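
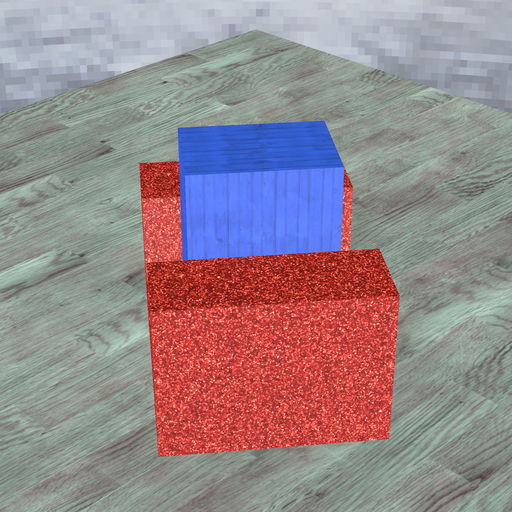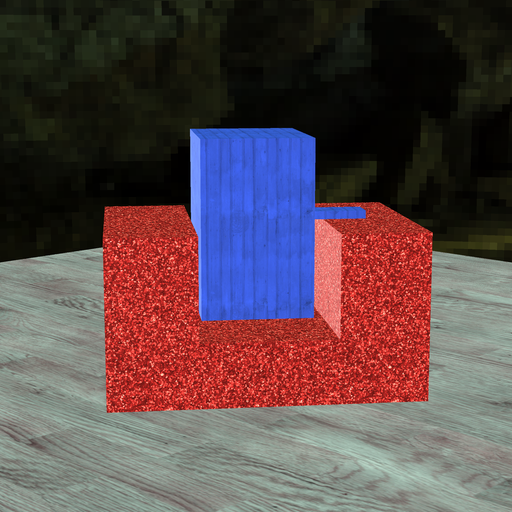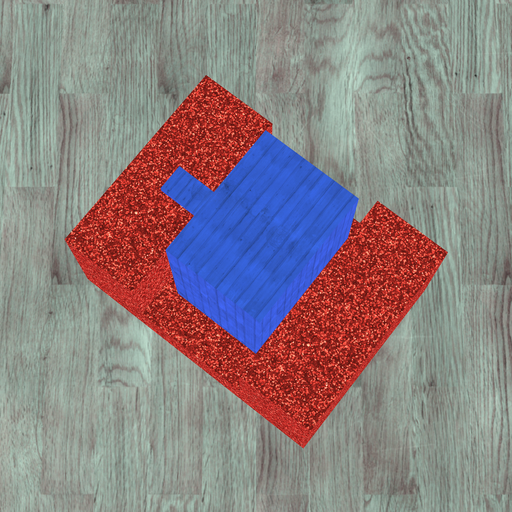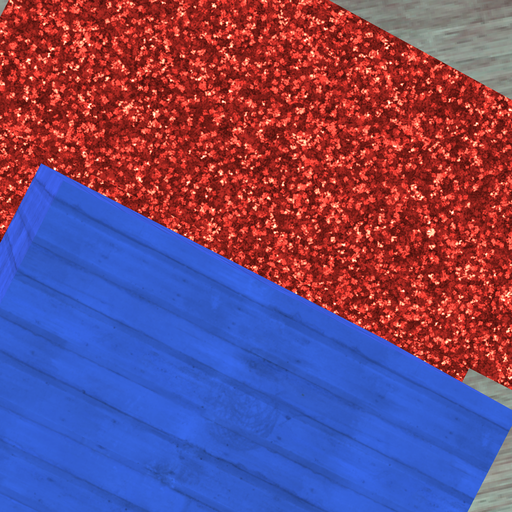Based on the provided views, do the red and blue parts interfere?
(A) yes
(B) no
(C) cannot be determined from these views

(B) no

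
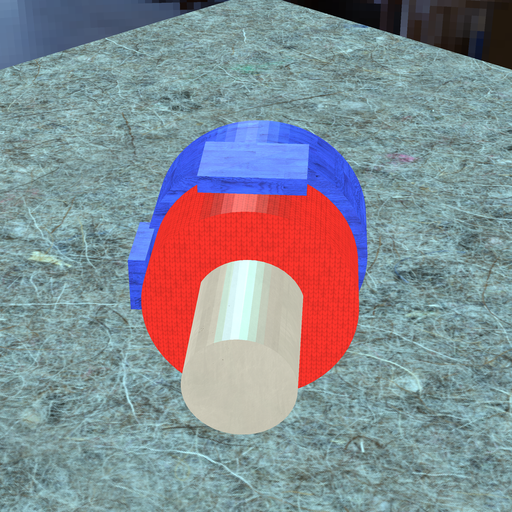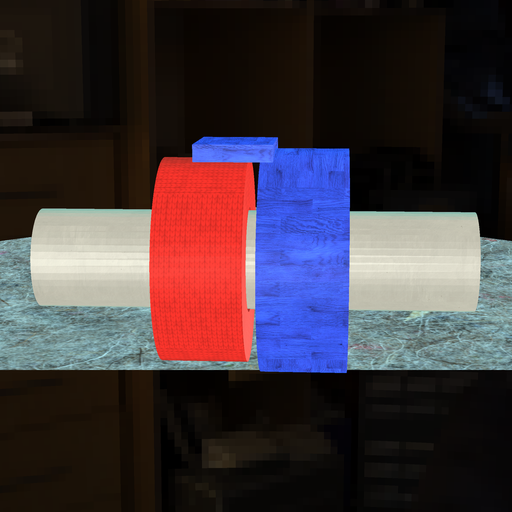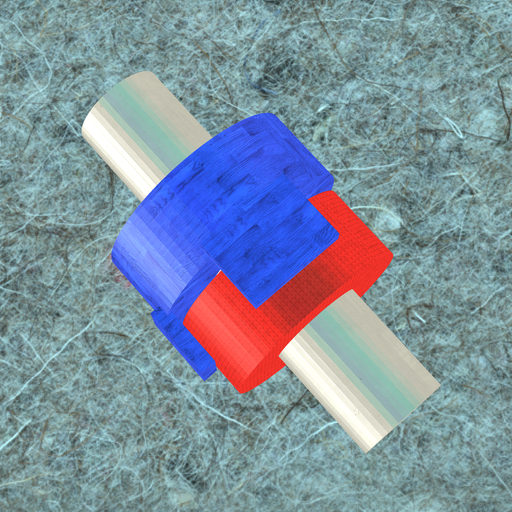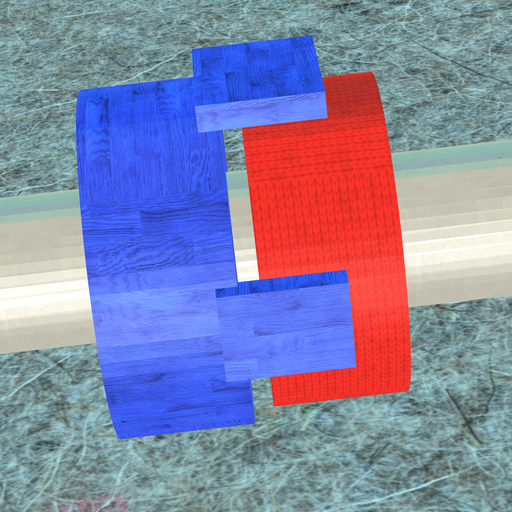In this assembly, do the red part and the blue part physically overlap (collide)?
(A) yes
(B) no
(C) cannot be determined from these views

(B) no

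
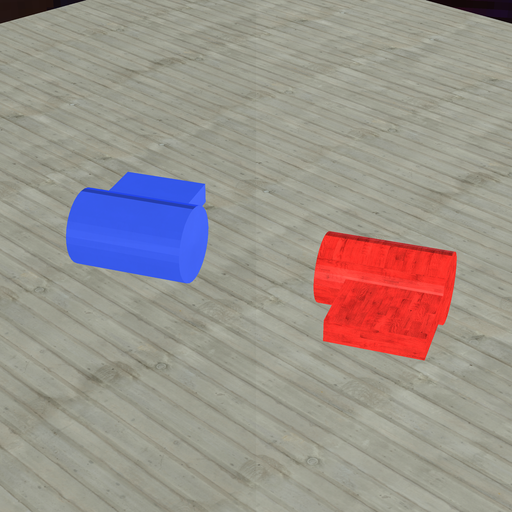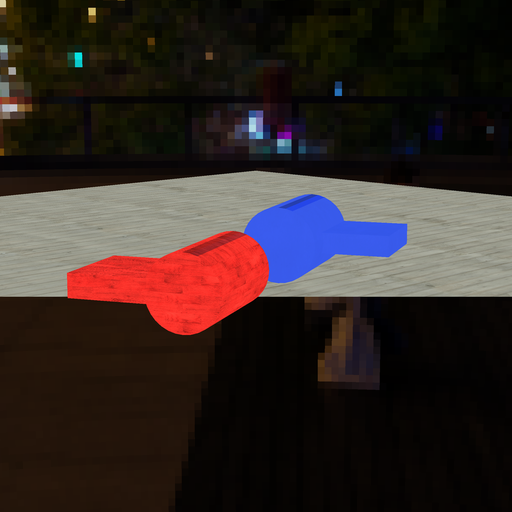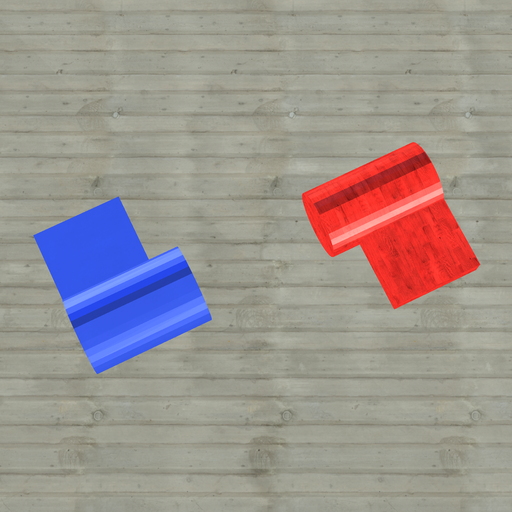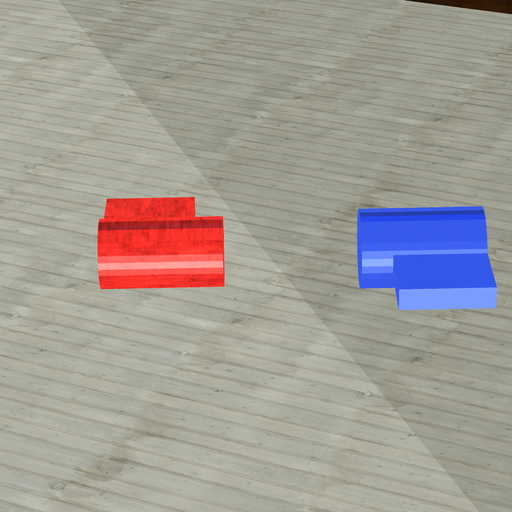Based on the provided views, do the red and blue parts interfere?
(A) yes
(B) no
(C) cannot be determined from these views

(B) no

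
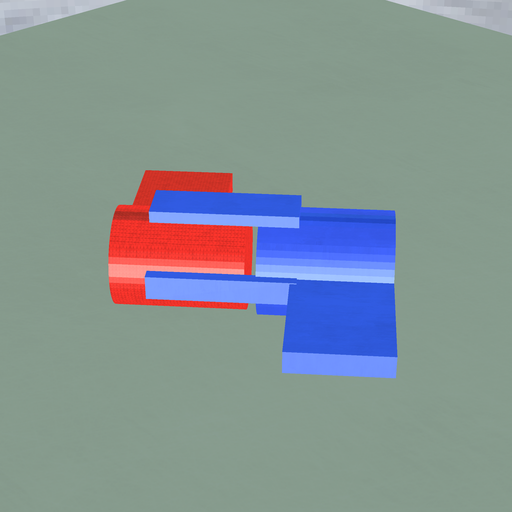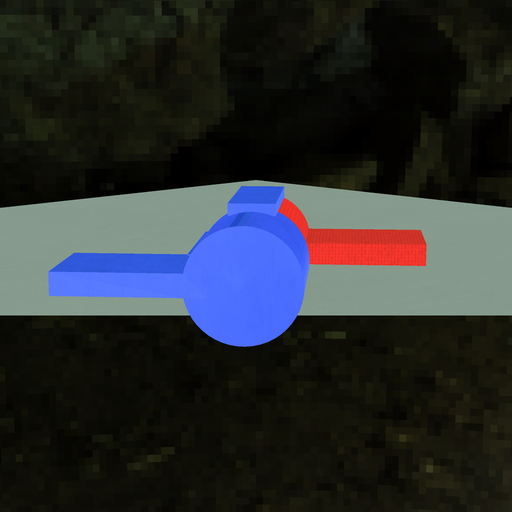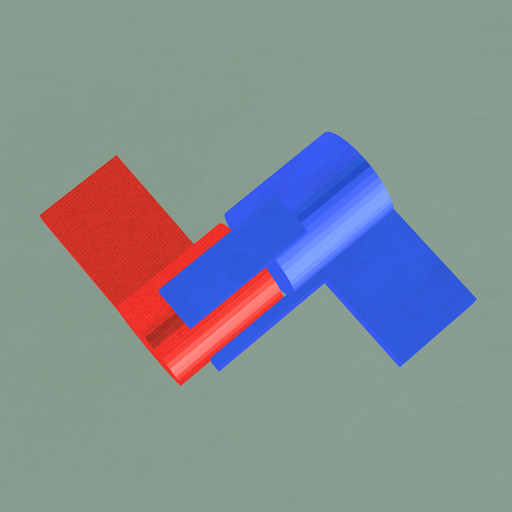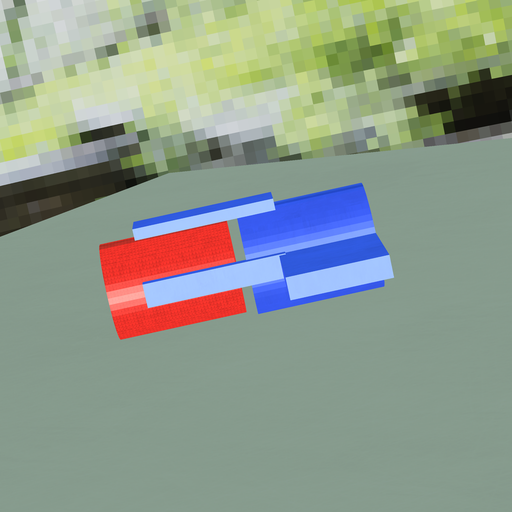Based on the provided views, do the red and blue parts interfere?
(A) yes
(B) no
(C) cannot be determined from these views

(B) no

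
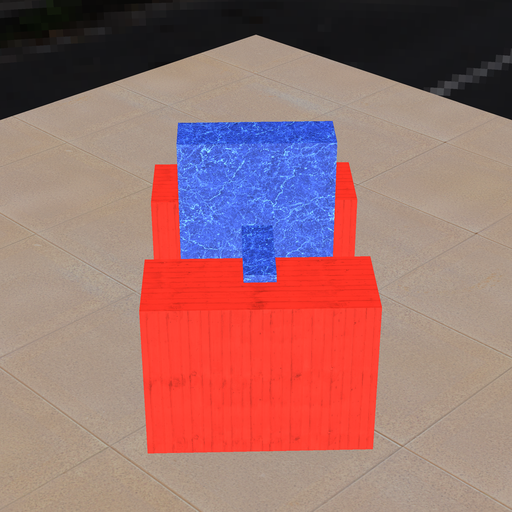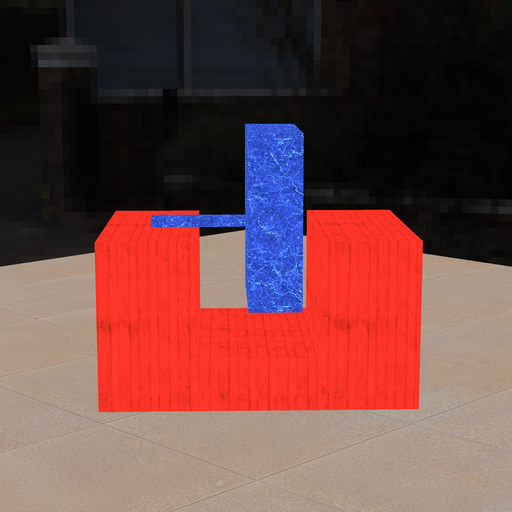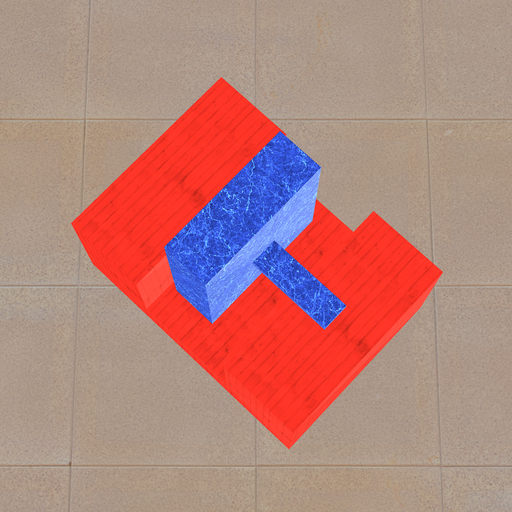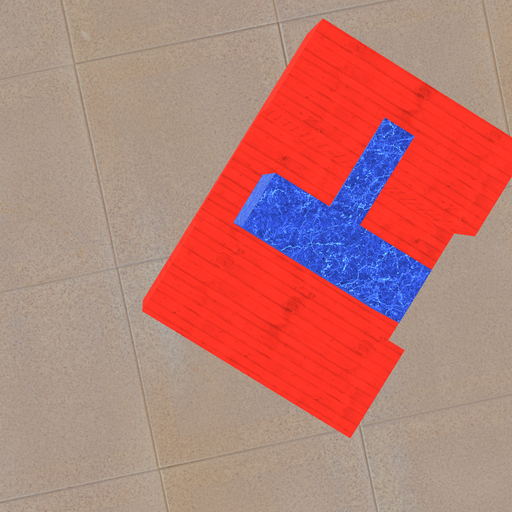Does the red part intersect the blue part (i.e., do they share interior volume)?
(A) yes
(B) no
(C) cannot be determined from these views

(B) no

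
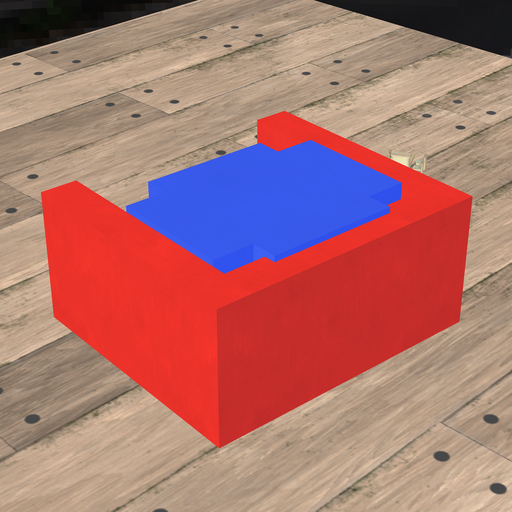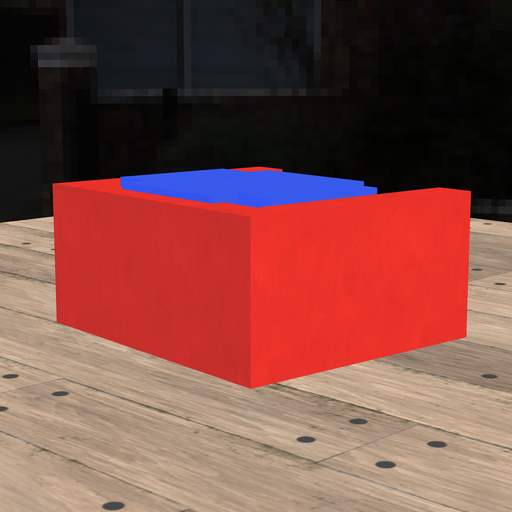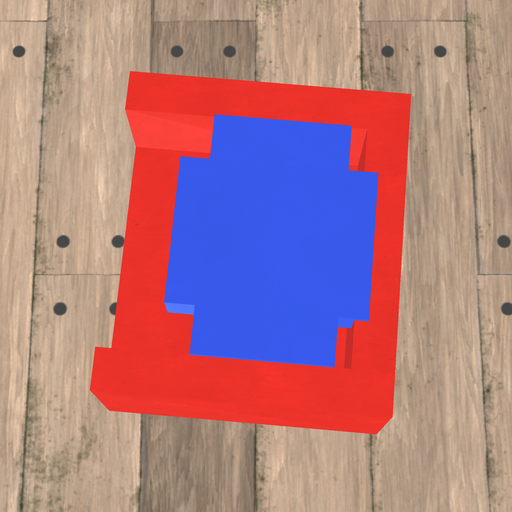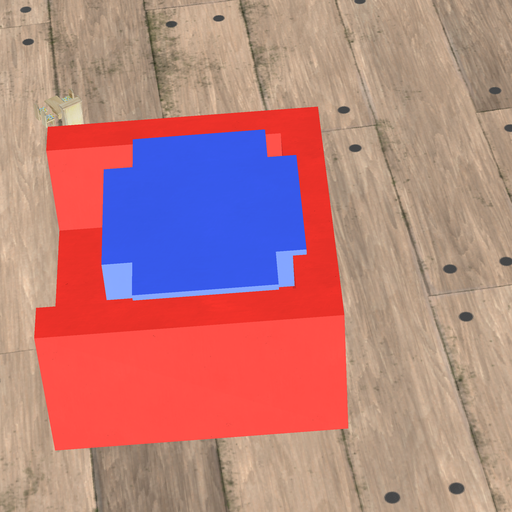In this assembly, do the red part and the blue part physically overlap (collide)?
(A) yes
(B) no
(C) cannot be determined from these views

(A) yes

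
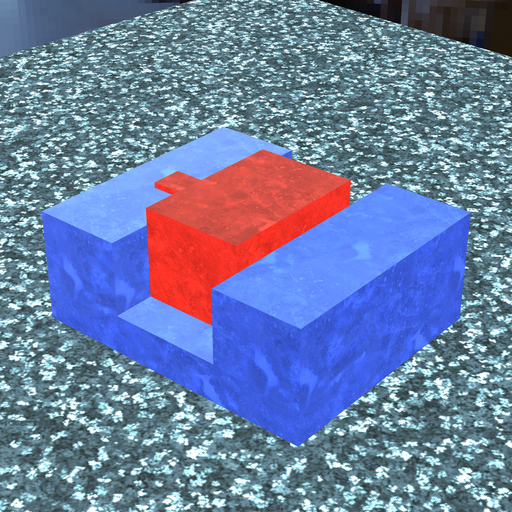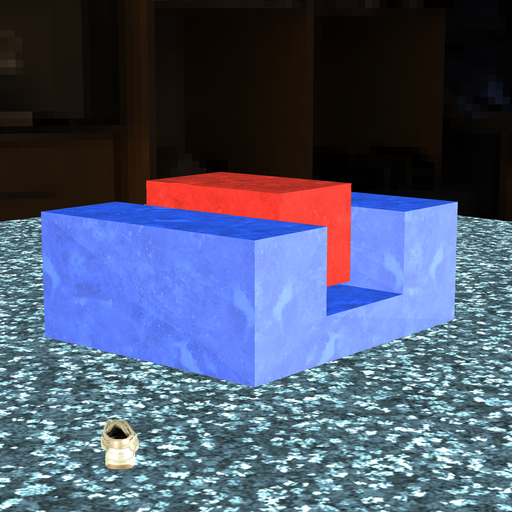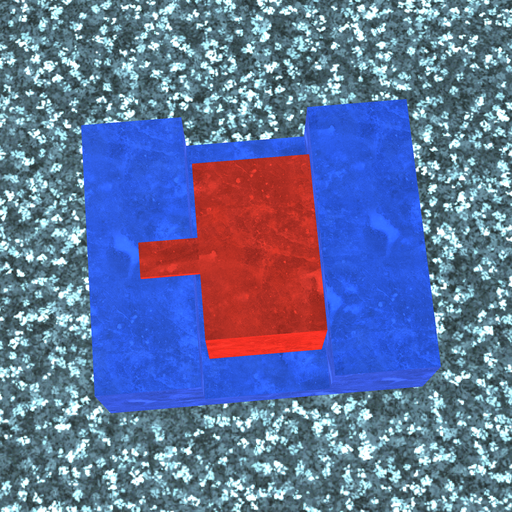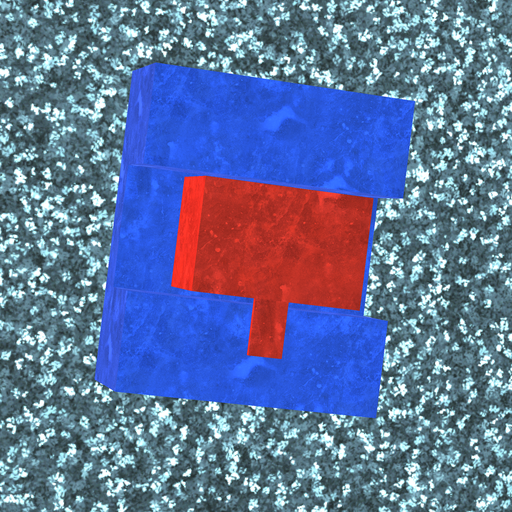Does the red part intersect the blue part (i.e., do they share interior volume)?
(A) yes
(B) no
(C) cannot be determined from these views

(B) no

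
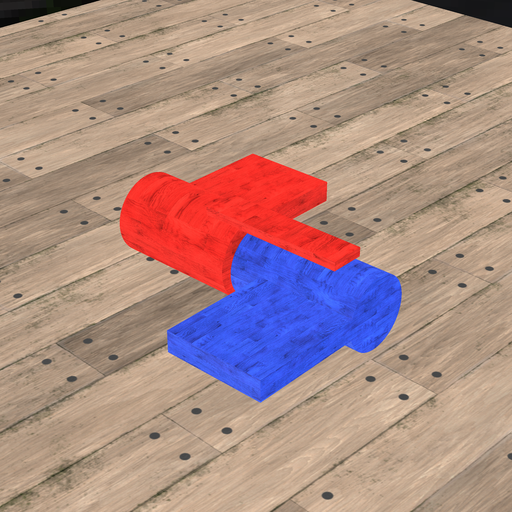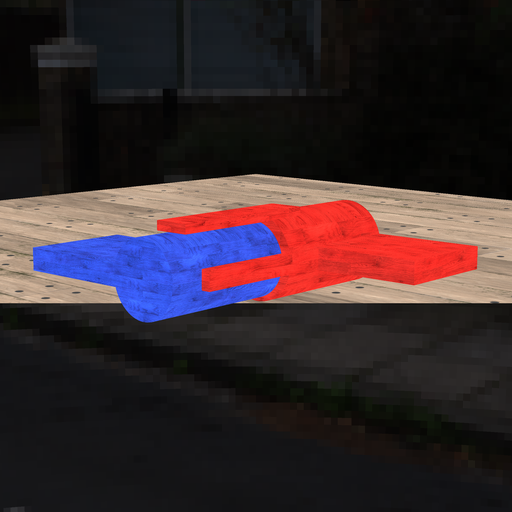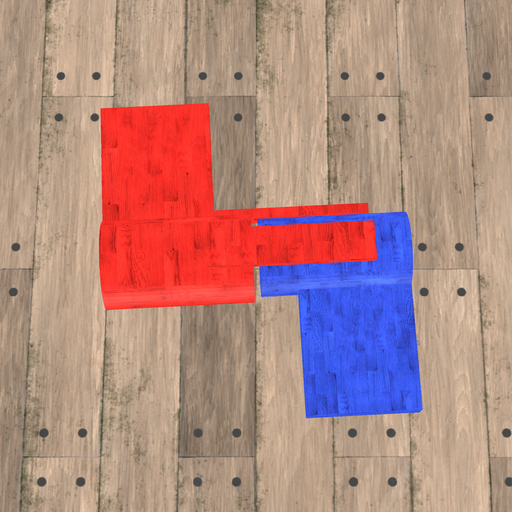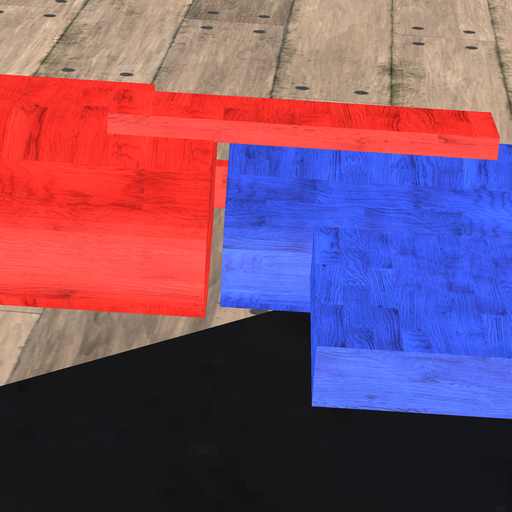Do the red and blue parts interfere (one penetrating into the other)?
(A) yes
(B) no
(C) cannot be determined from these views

(B) no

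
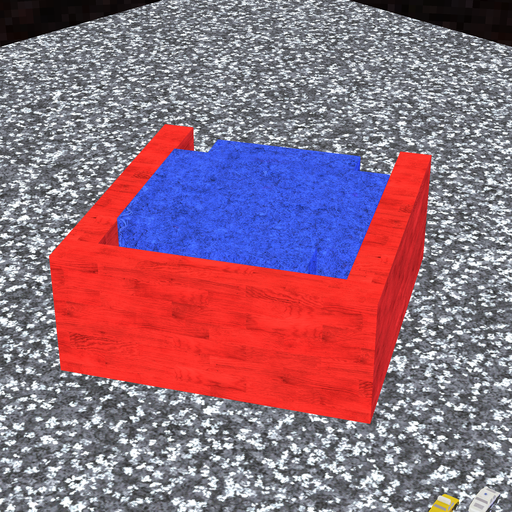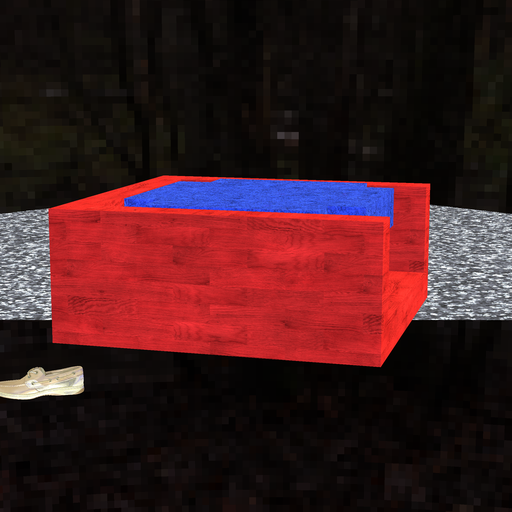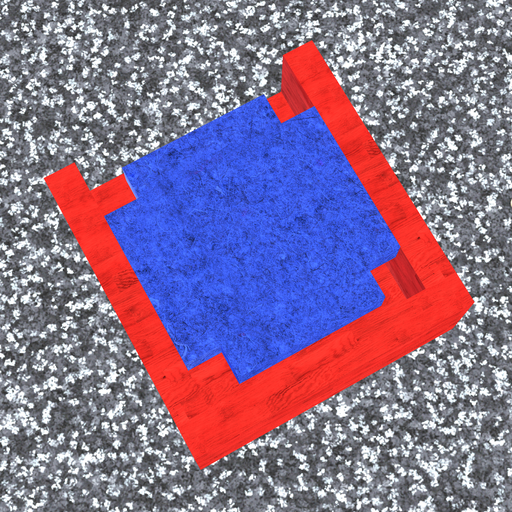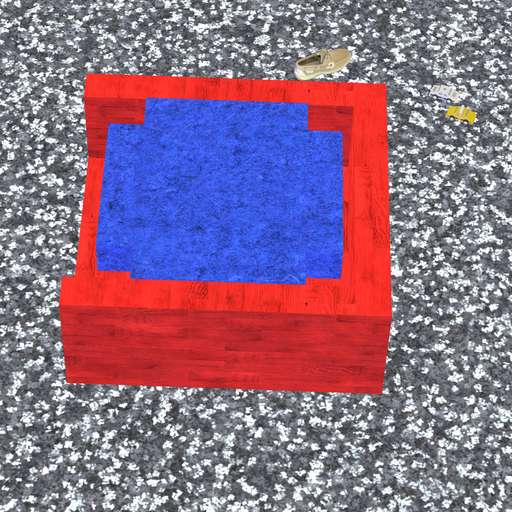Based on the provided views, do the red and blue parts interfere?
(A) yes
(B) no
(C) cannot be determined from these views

(B) no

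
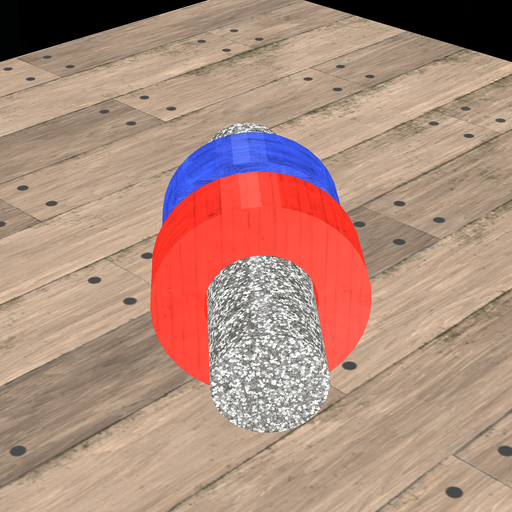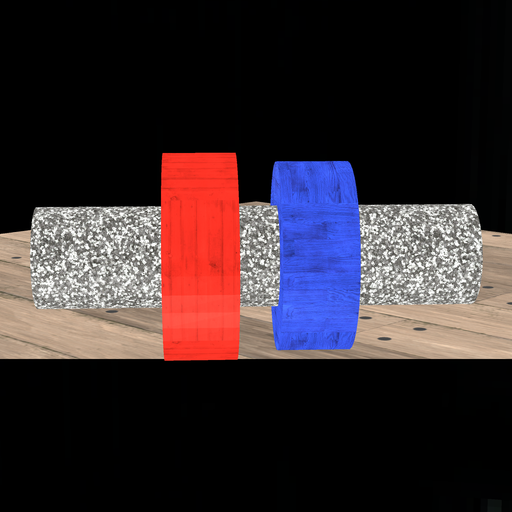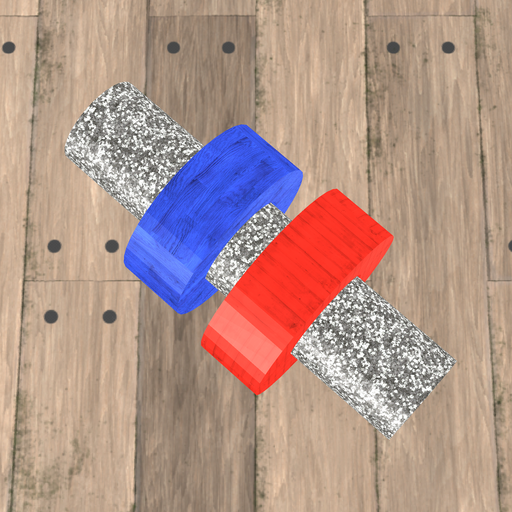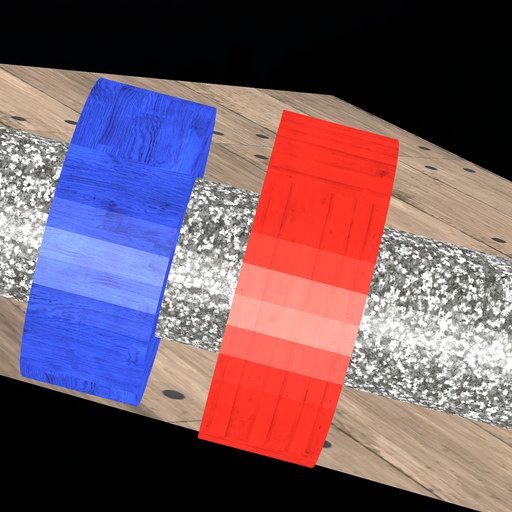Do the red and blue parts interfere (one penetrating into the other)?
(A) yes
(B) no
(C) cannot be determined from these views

(B) no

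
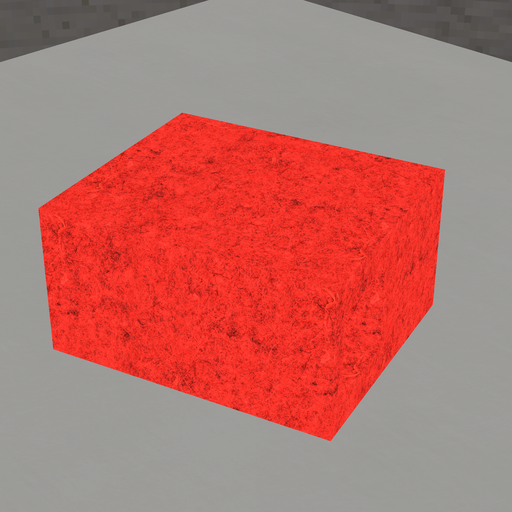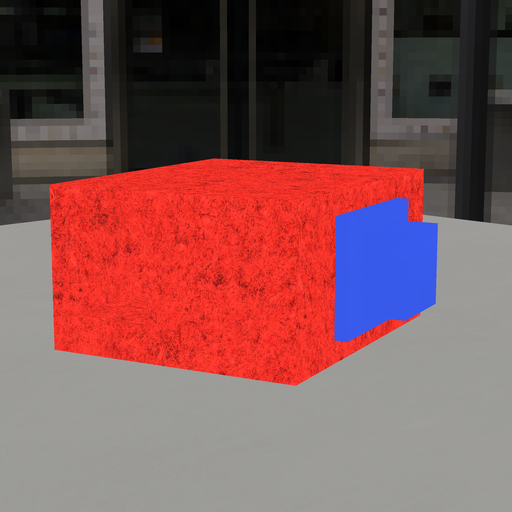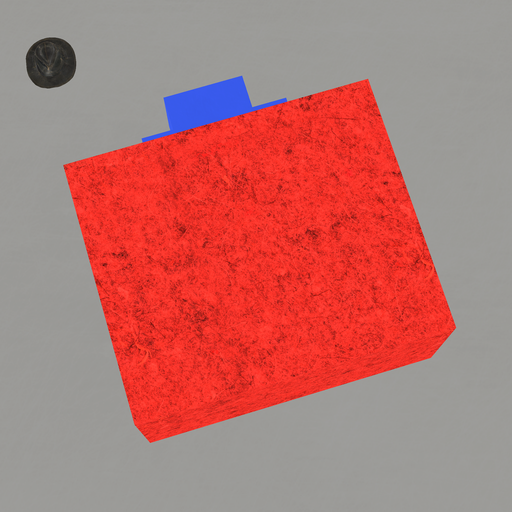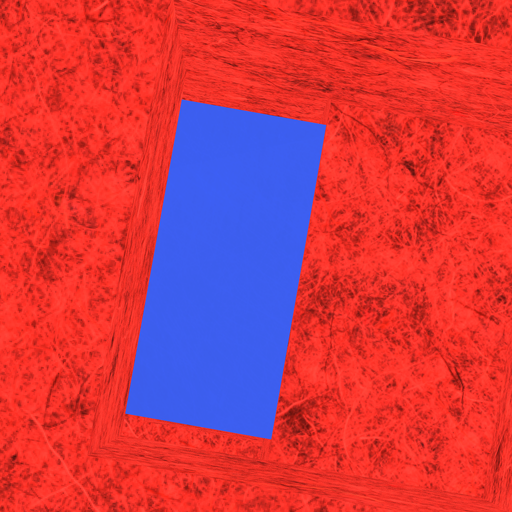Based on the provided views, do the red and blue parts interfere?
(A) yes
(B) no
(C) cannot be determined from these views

(A) yes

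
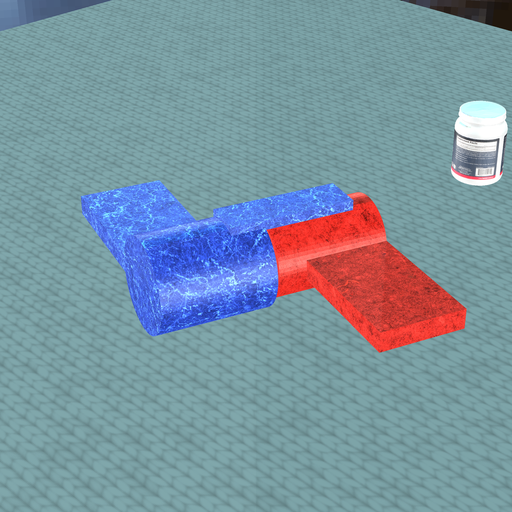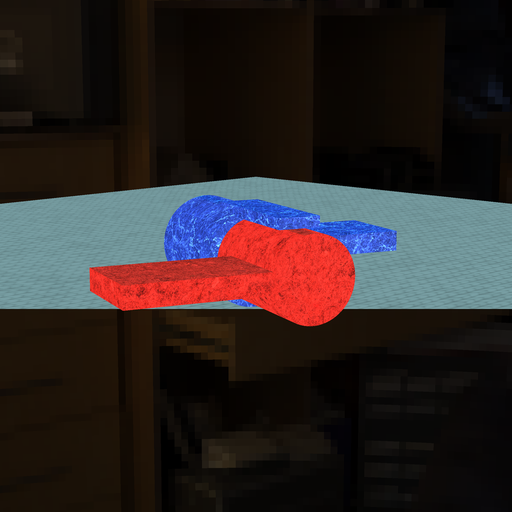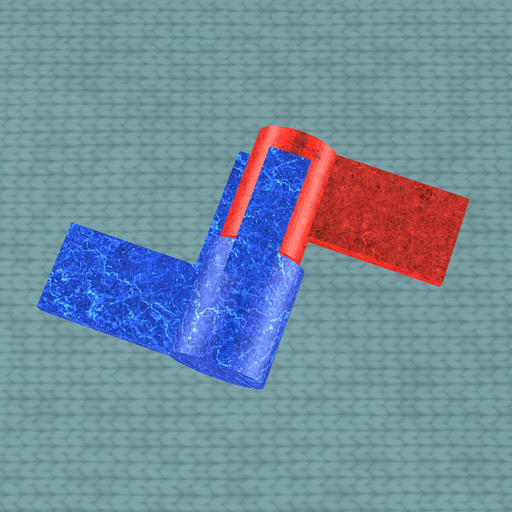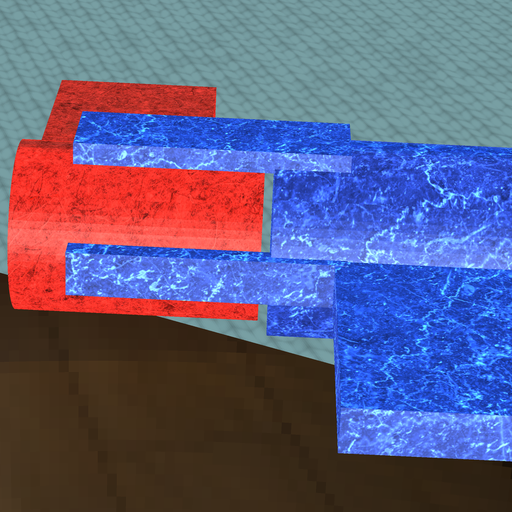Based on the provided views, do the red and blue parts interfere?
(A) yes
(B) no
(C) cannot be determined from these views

(B) no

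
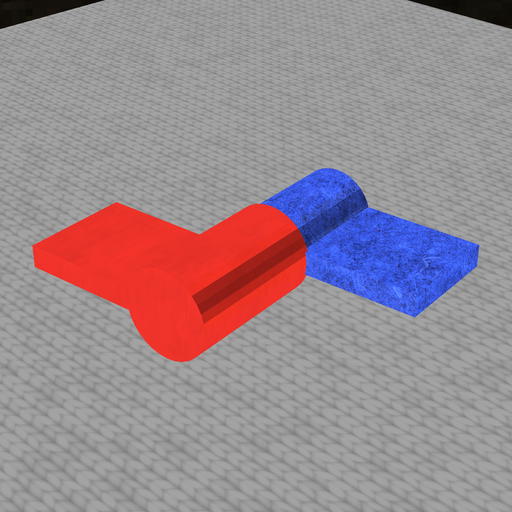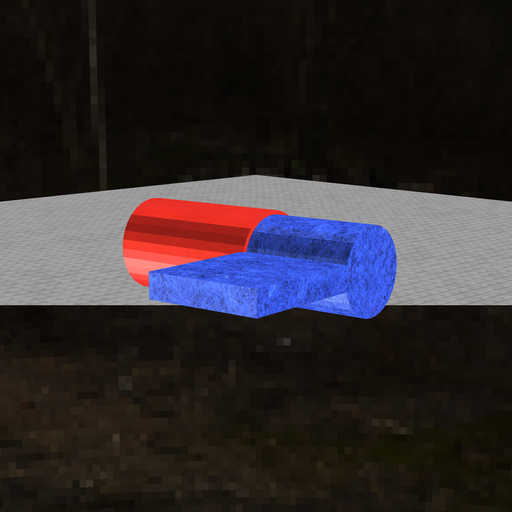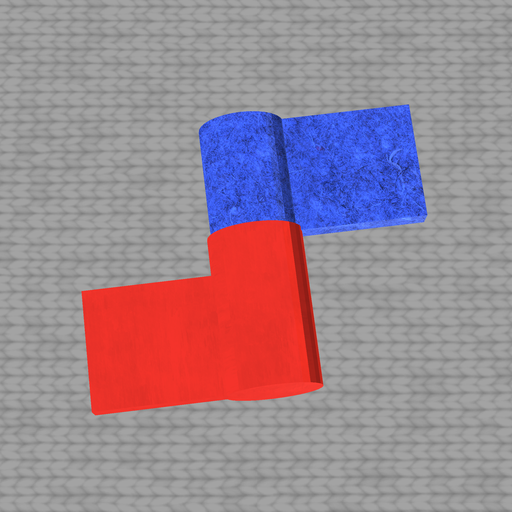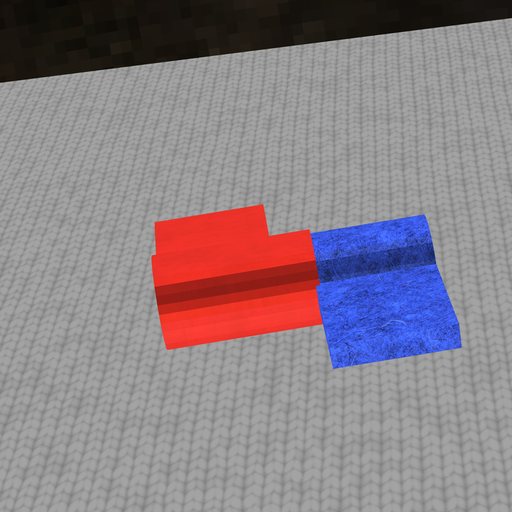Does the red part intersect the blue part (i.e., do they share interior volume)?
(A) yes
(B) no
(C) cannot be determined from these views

(A) yes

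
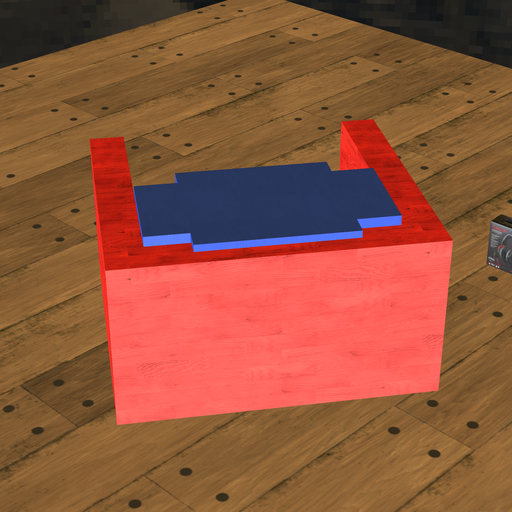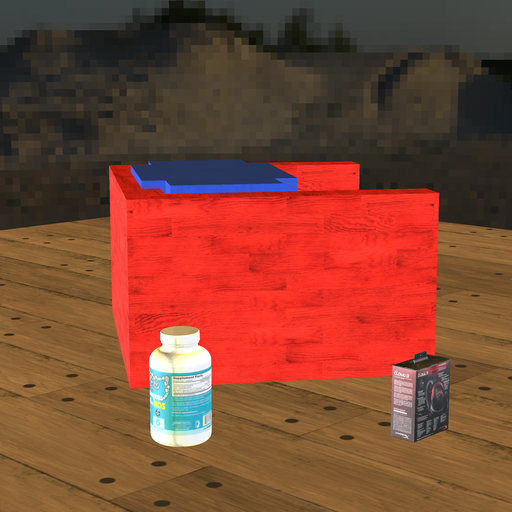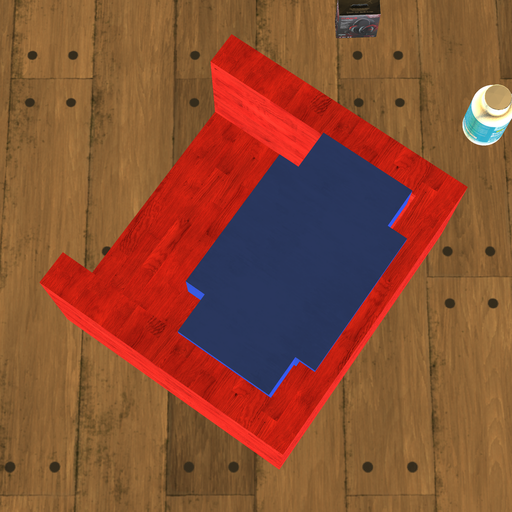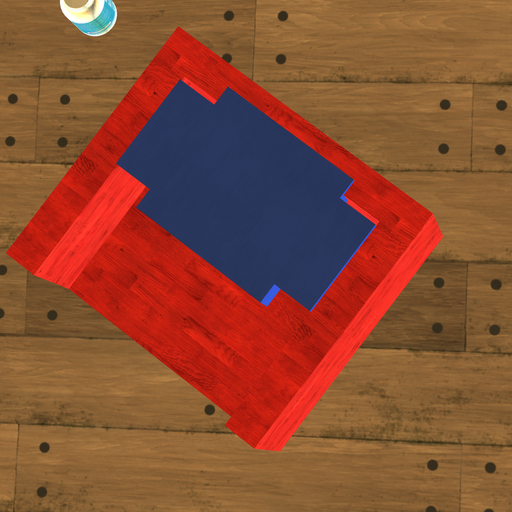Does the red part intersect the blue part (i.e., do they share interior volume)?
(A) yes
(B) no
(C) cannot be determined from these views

(A) yes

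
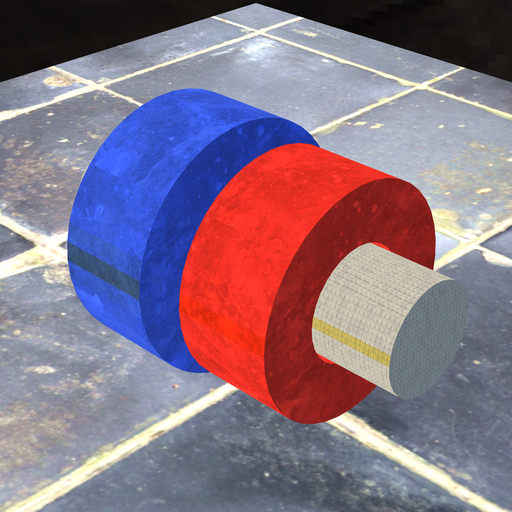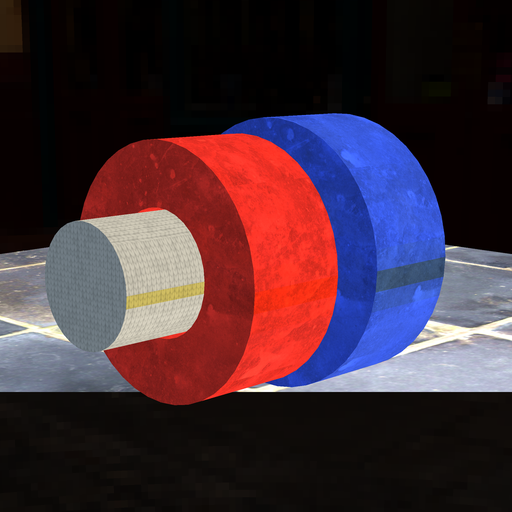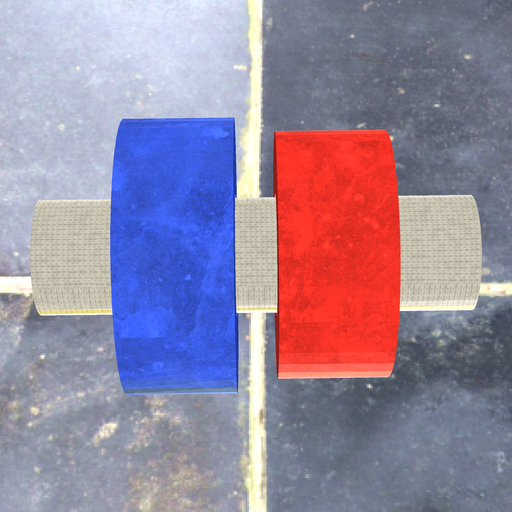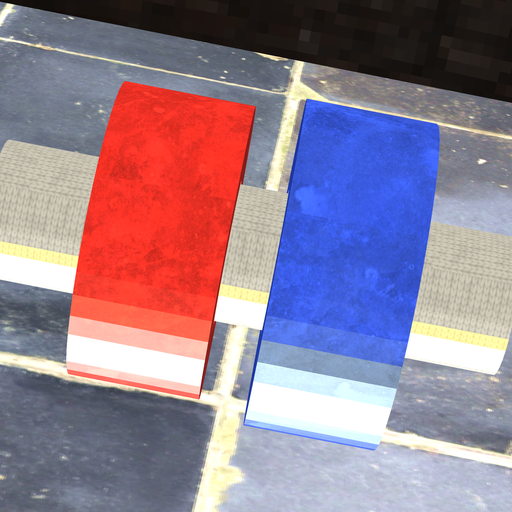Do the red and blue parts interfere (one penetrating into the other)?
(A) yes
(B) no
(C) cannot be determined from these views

(B) no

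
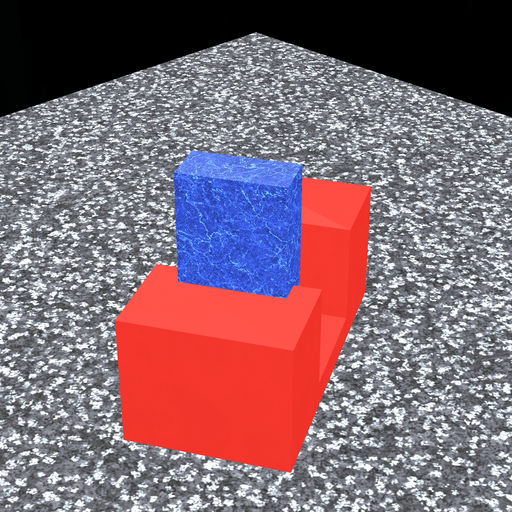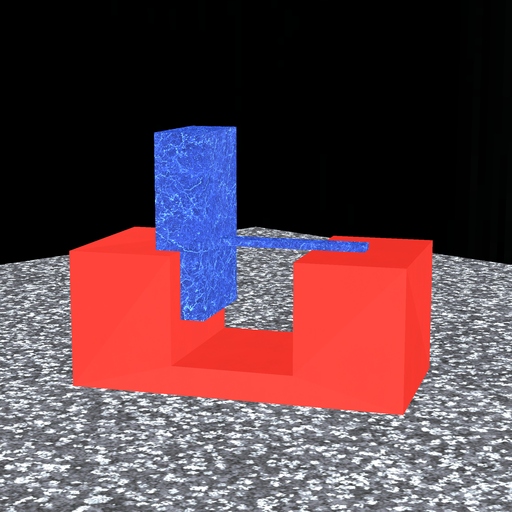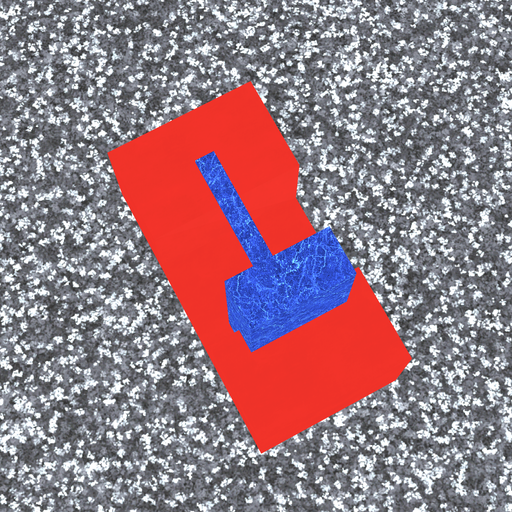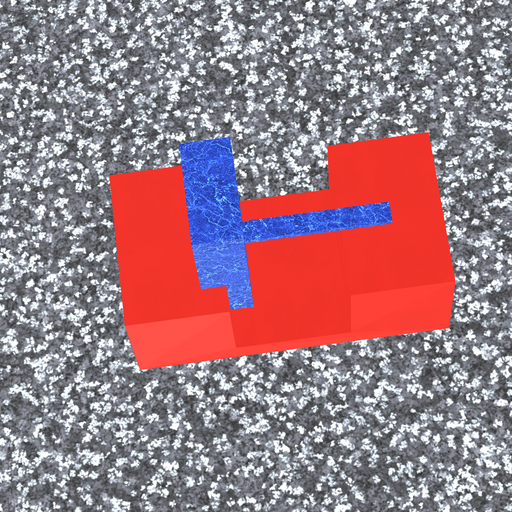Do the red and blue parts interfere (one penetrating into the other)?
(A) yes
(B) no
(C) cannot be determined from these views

(A) yes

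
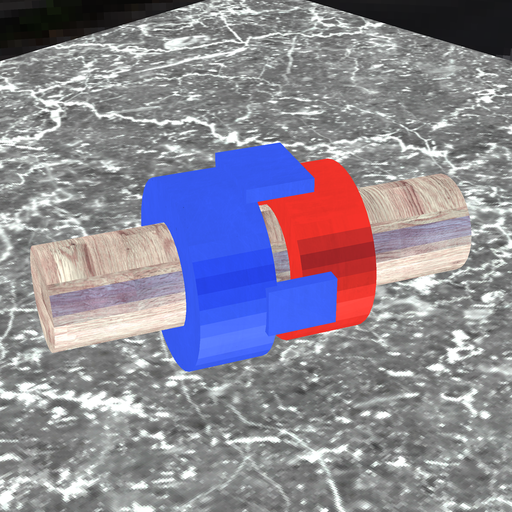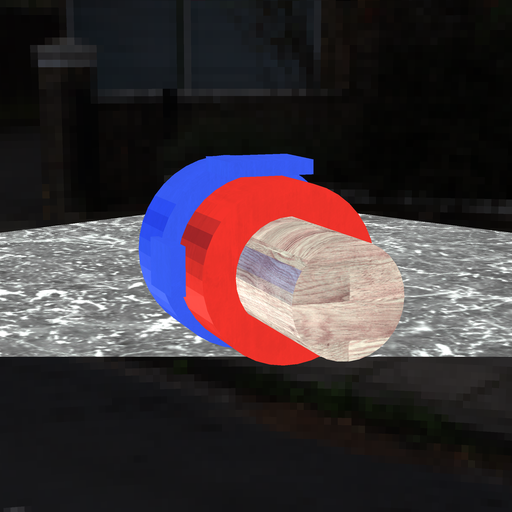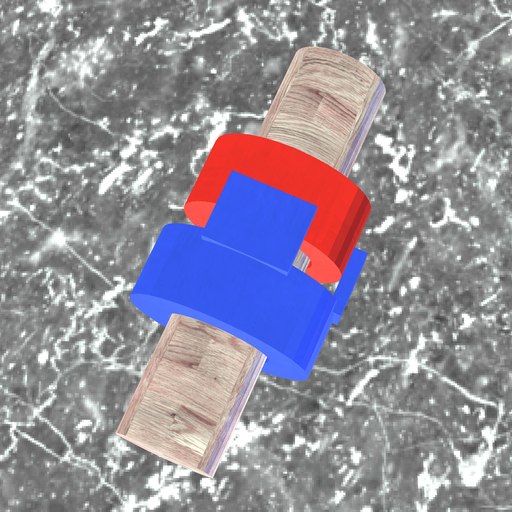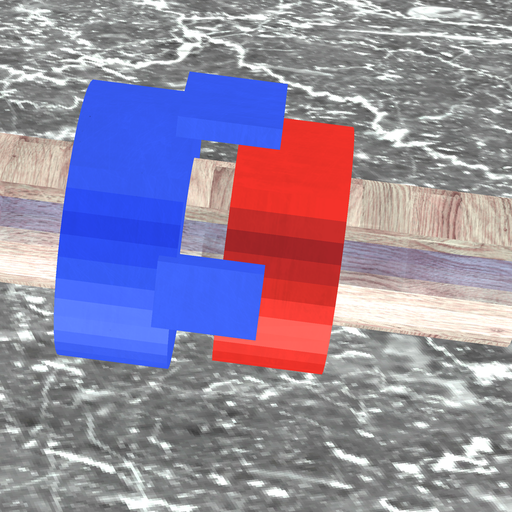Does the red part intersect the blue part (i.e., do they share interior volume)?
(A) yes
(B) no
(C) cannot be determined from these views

(B) no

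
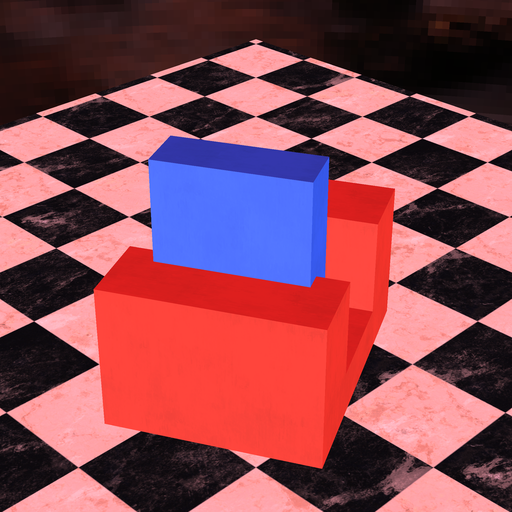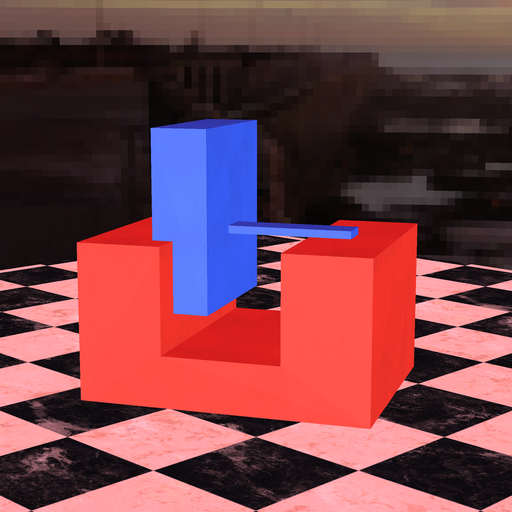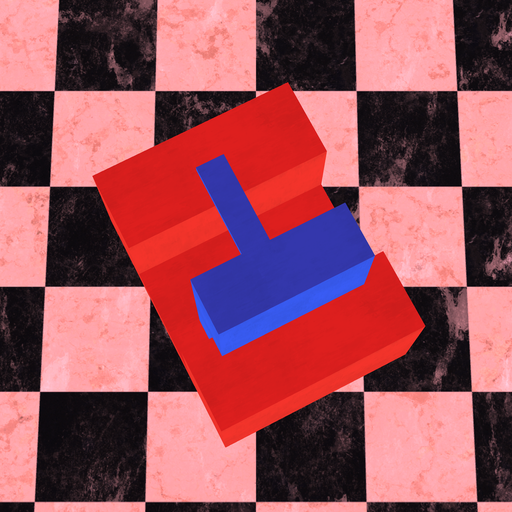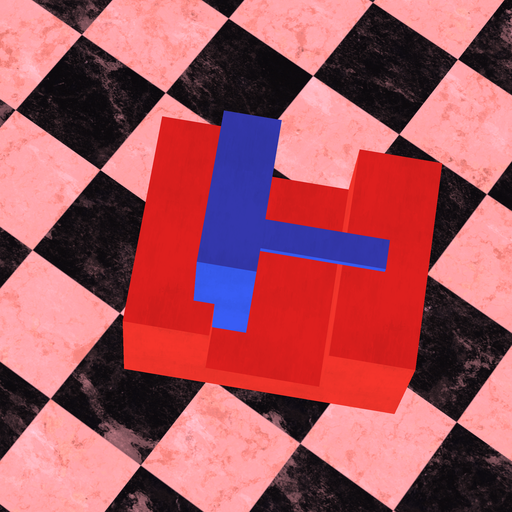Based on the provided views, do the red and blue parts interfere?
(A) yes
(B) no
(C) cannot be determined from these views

(A) yes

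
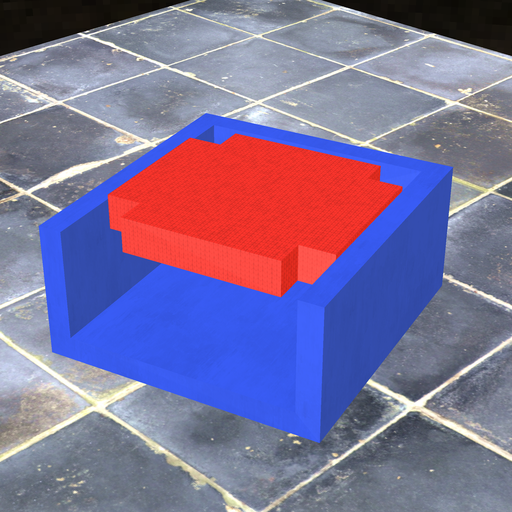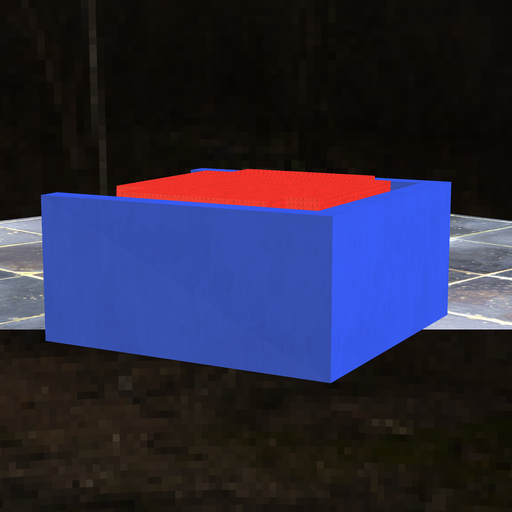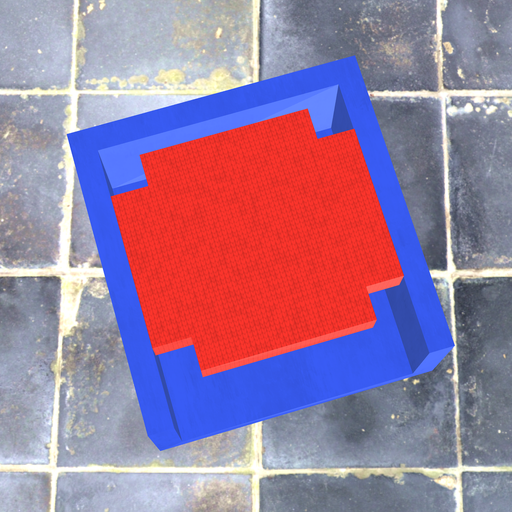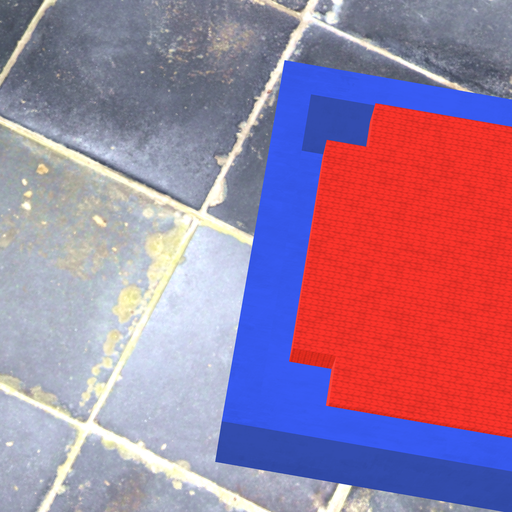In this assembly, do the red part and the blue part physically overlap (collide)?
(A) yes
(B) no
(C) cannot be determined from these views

(B) no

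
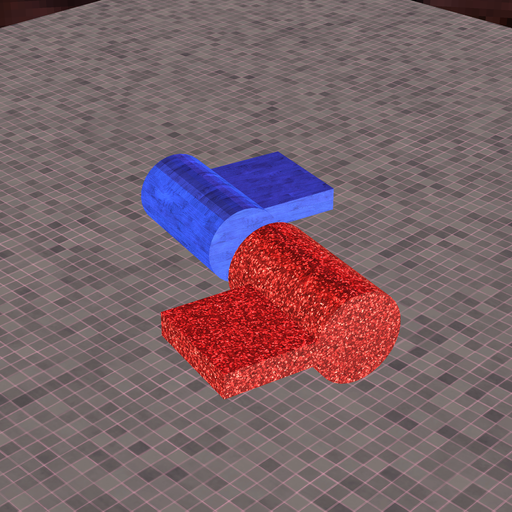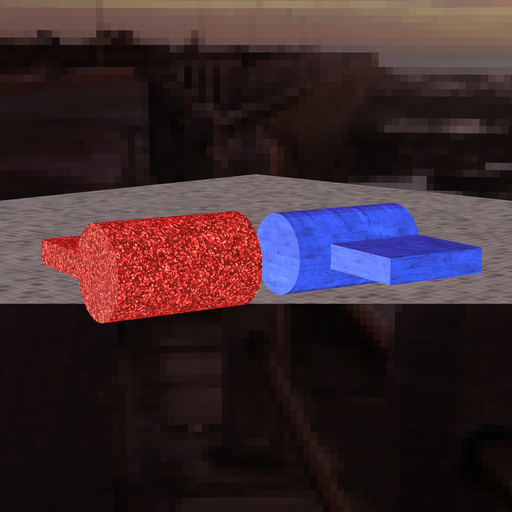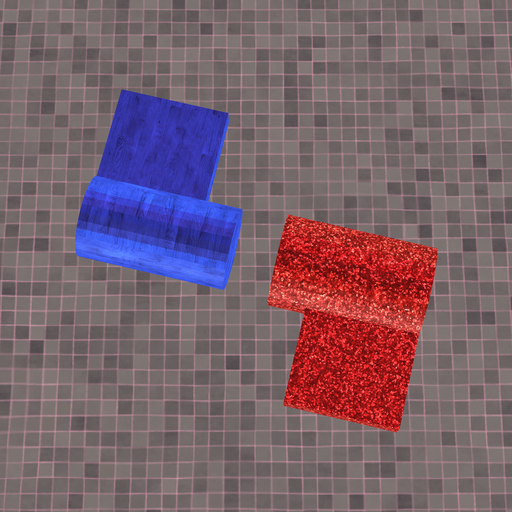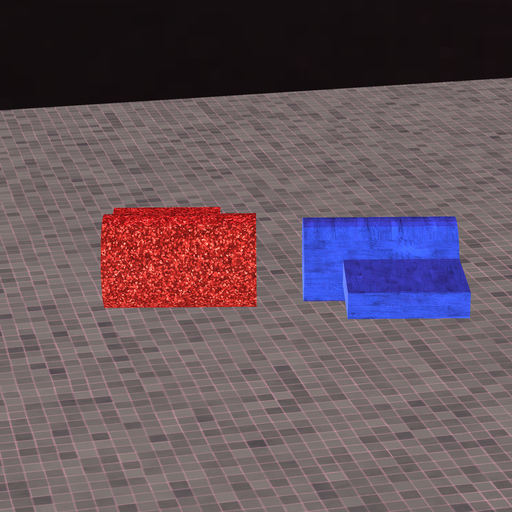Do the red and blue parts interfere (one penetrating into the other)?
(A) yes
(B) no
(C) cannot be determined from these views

(B) no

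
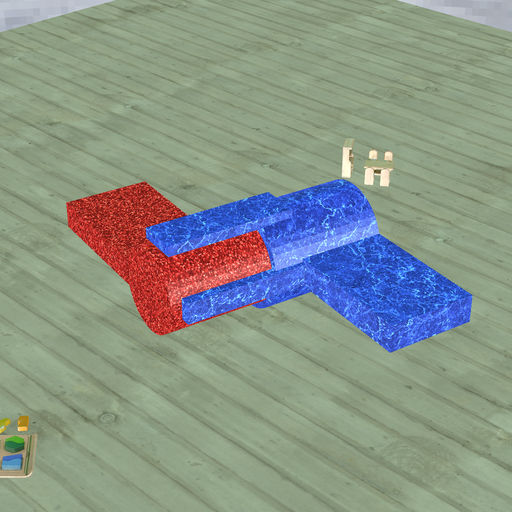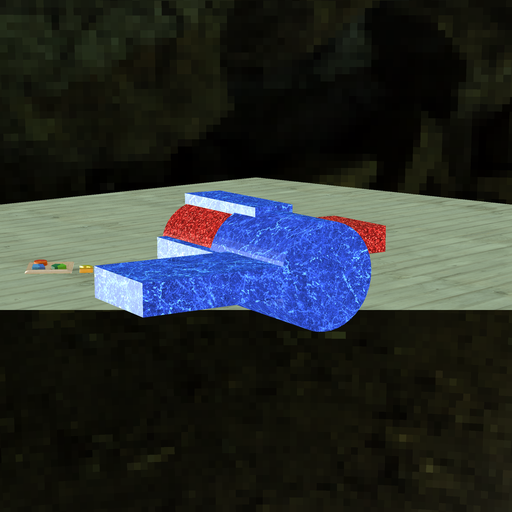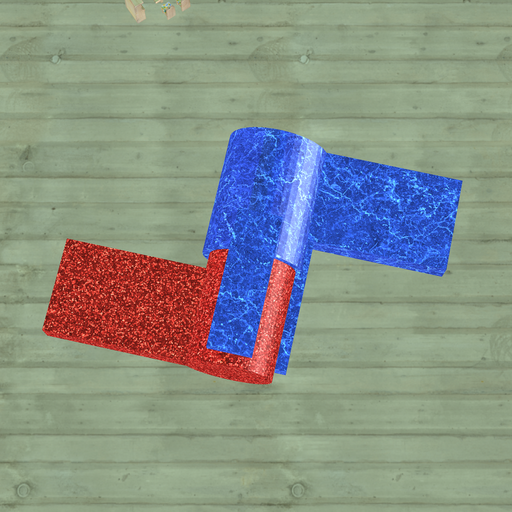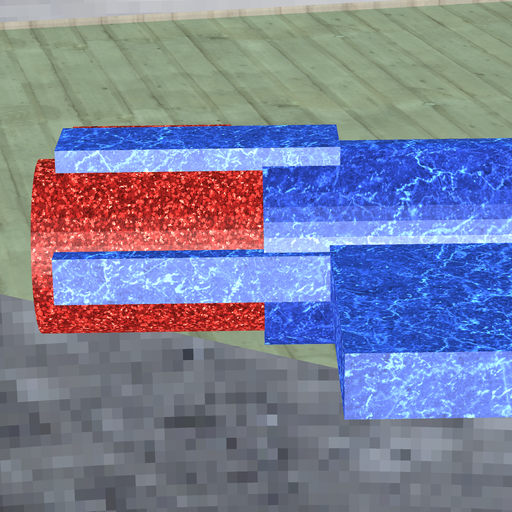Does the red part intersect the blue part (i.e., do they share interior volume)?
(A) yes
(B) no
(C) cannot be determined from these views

(A) yes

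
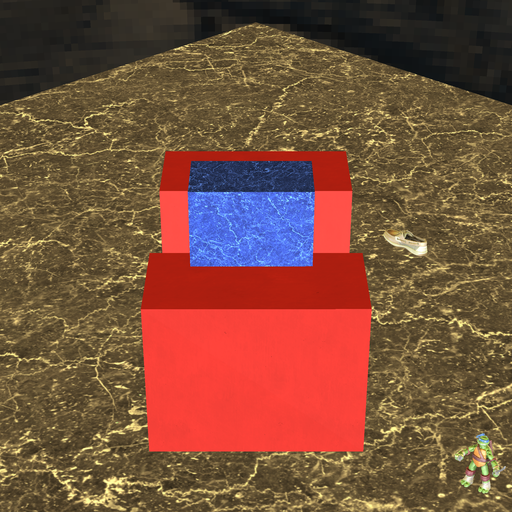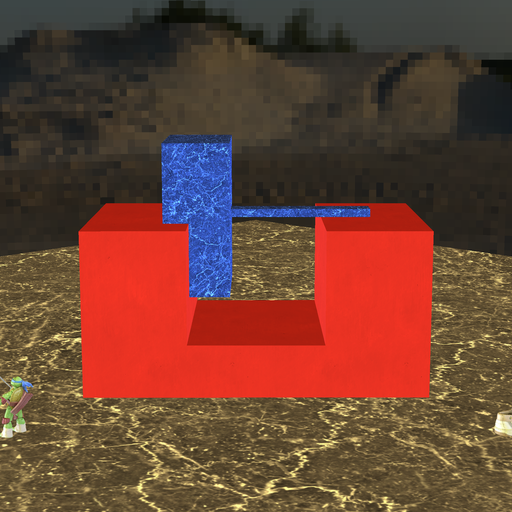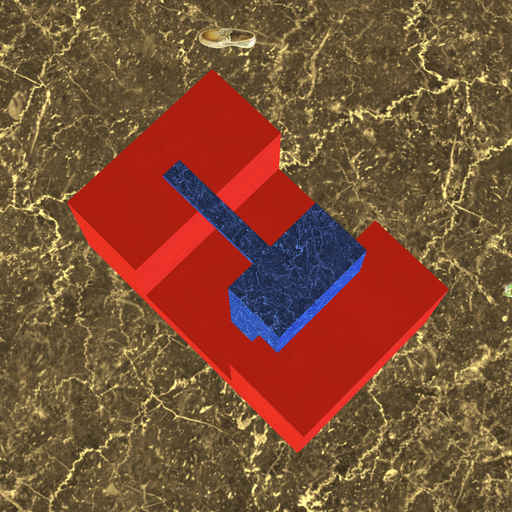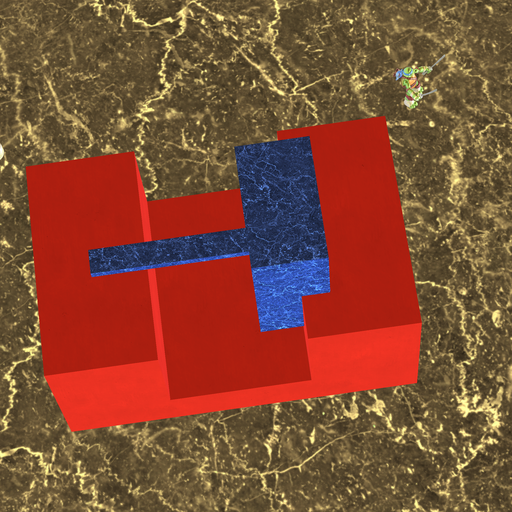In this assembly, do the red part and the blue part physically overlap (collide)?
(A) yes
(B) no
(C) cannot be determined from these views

(A) yes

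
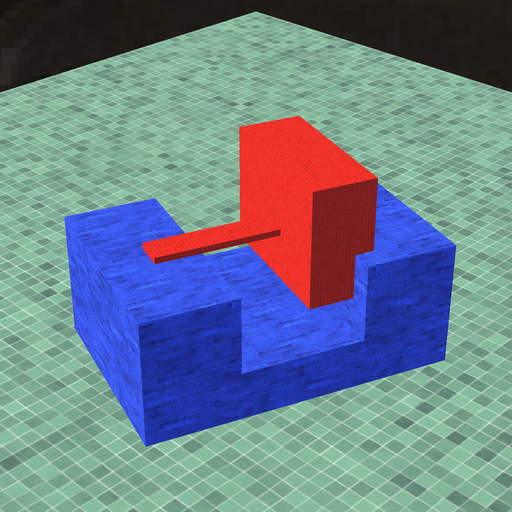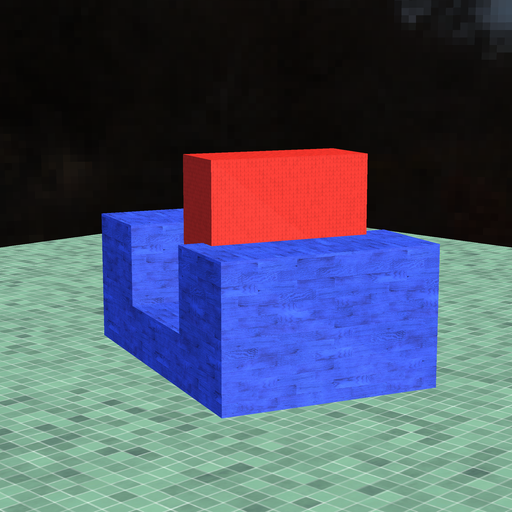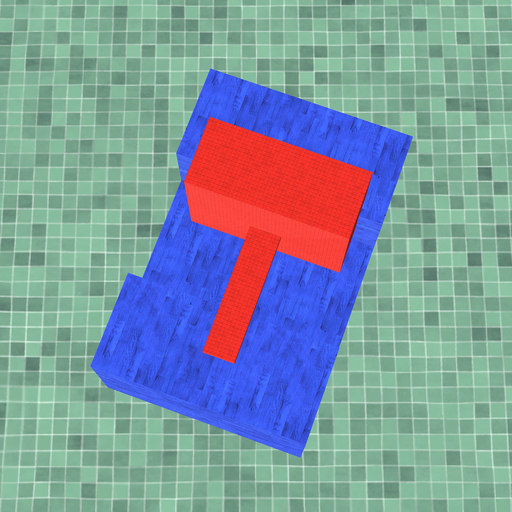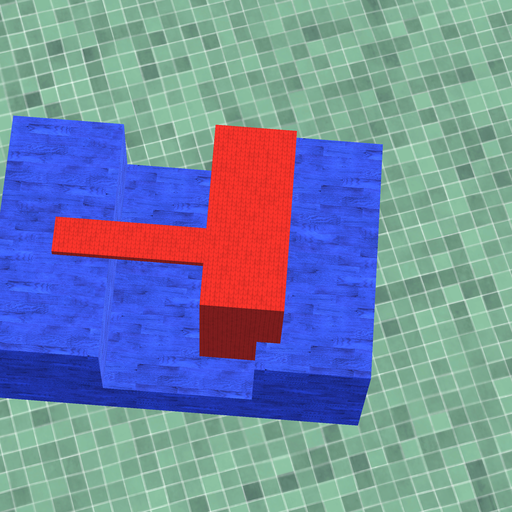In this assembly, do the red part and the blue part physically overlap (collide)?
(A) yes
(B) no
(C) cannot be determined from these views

(A) yes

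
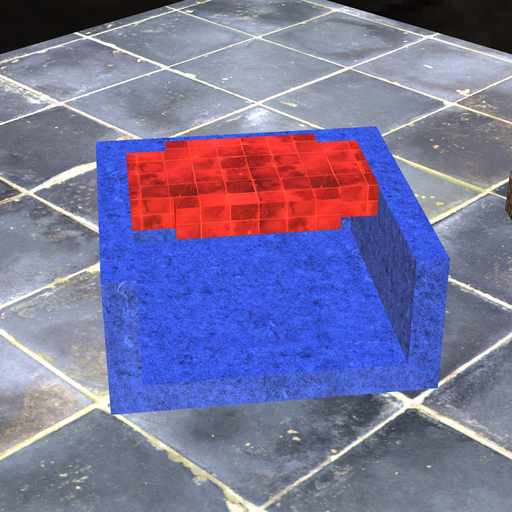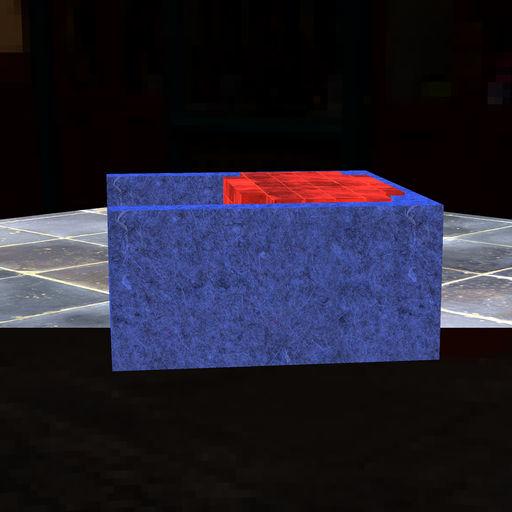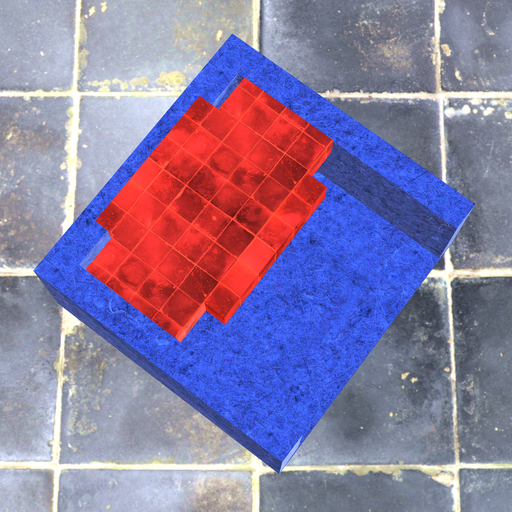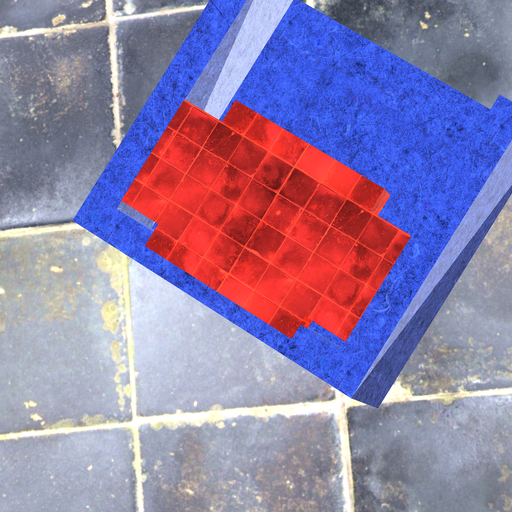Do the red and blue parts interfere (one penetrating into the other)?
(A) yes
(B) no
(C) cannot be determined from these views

(A) yes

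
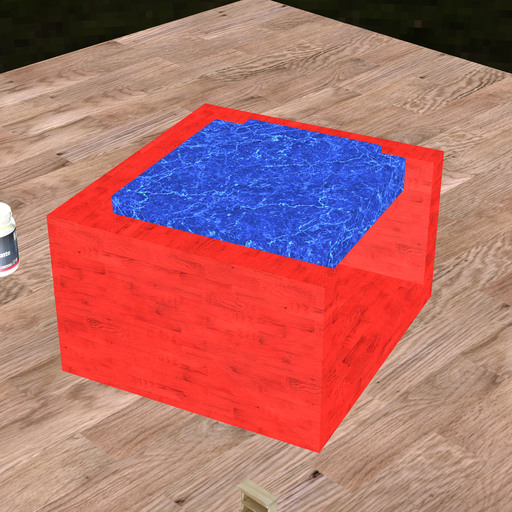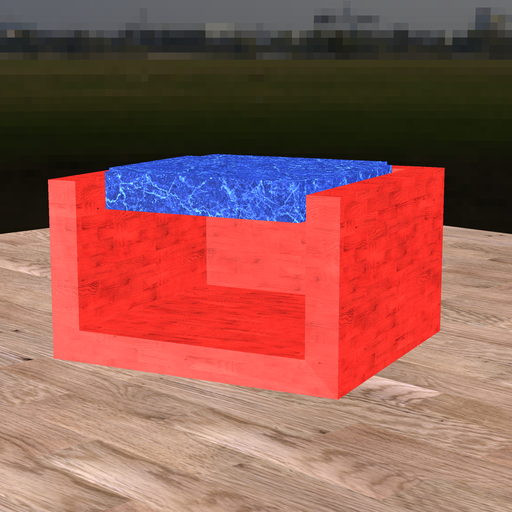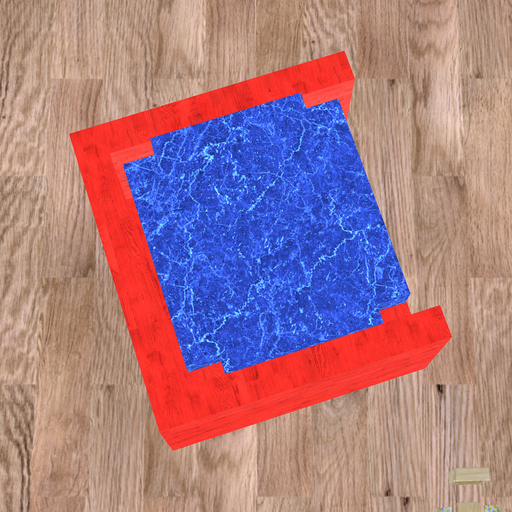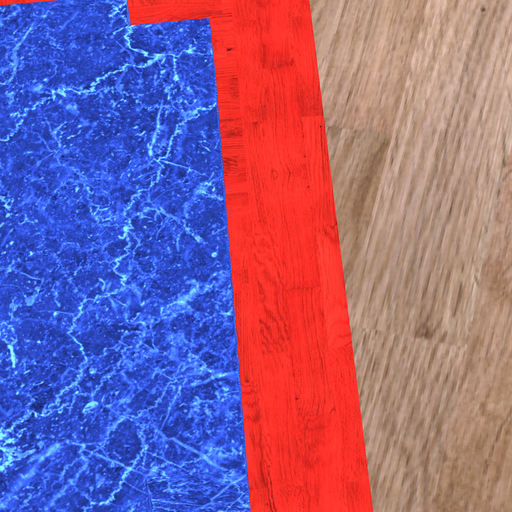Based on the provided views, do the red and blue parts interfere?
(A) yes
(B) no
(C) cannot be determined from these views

(B) no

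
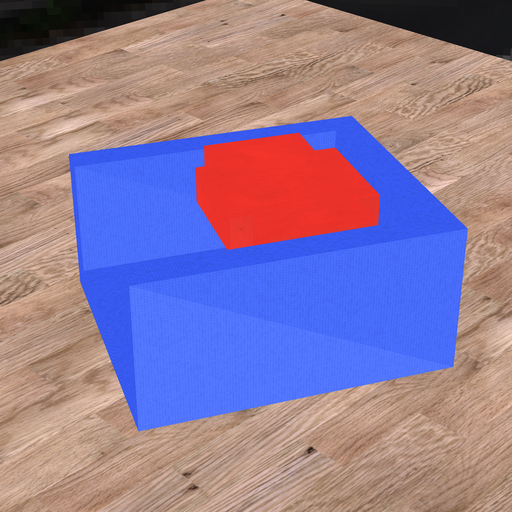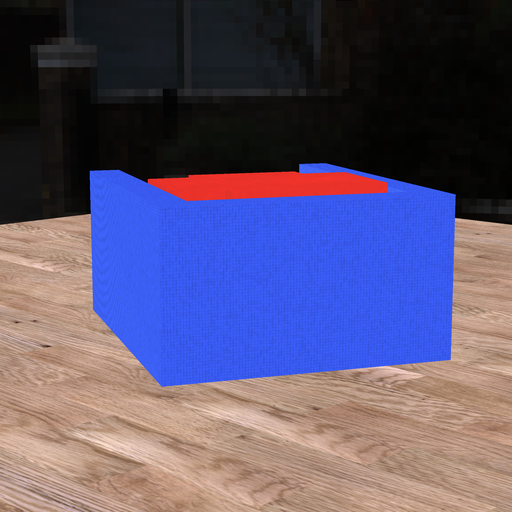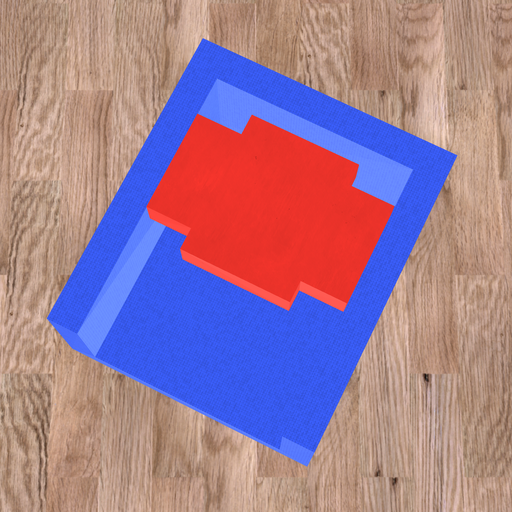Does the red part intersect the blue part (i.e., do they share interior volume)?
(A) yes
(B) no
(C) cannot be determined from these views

(B) no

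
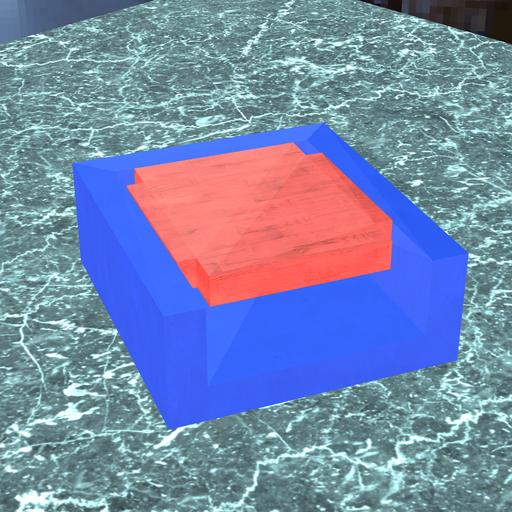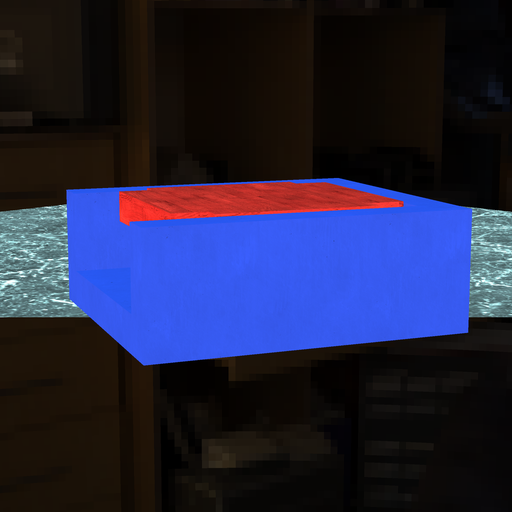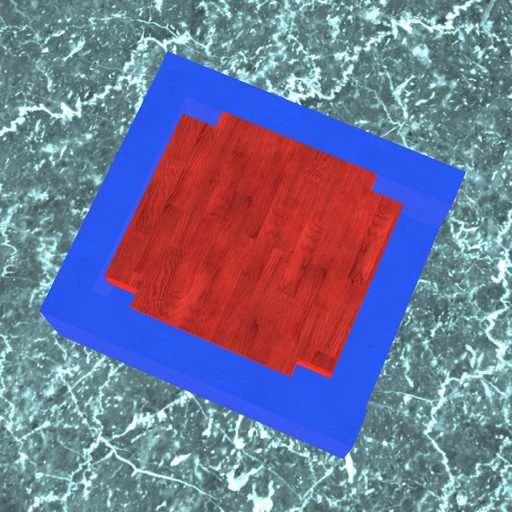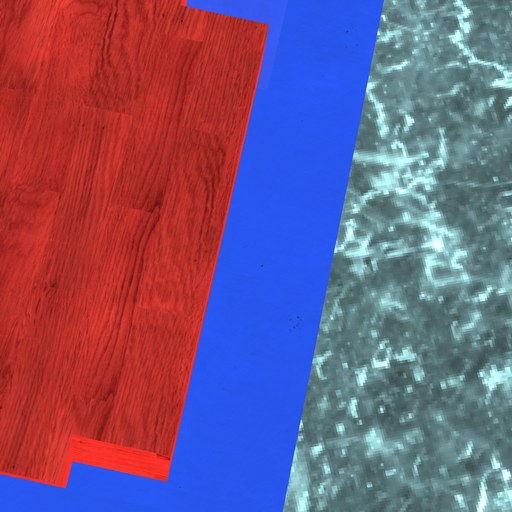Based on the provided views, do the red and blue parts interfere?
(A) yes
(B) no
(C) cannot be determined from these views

(B) no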